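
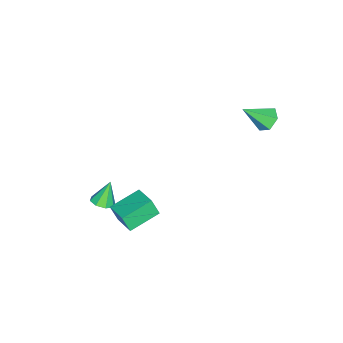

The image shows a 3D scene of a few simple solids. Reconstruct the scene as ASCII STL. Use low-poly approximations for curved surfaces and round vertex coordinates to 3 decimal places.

solid 
facet normal 0.401 -0.148 -0.904
outer loop
vertex 2.058 -3.306 -3.172
vertex 1.452 -3.793 -3.361
vertex 1.589 -3.008 -3.429
endloop
endfacet
facet normal 0.296 0.847 0.442
outer loop
vertex 2.058 -3.306 -3.172
vertex 1.589 -3.008 -3.429
vertex 0.788 -3.547 -1.859
endloop
endfacet
facet normal 0.399 -0.148 -0.905
outer loop
vertex 1.589 -3.008 -3.429
vertex 1.452 -3.793 -3.361
vertex 1.04 -3.169 -3.645
endloop
endfacet
facet normal -0.332 0.931 0.150
outer loop
vertex 1.589 -3.008 -3.429
vertex 1.04 -3.169 -3.645
vertex 0.788 -3.547 -1.859
endloop
endfacet
facet normal 0.400 -0.148 -0.905
outer loop
vertex 1.04 -3.169 -3.645
vertex 1.452 -3.793 -3.361
vertex 0.732 -3.696 -3.695
endloop
endfacet
facet normal -0.863 0.506 -0.015
outer loop
vertex 1.04 -3.169 -3.645
vertex 0.732 -3.696 -3.695
vertex 0.788 -3.547 -1.859
endloop
endfacet
facet normal 0.400 -0.148 -0.905
outer loop
vertex 0.732 -3.696 -3.695
vertex 1.452 -3.793 -3.361
vertex 0.846 -4.28 -3.549
endloop
endfacet
facet normal -0.983 -0.181 0.045
outer loop
vertex 0.732 -3.696 -3.695
vertex 0.846 -4.28 -3.549
vertex 0.788 -3.547 -1.859
endloop
endfacet
facet normal 0.399 -0.148 -0.905
outer loop
vertex 0.846 -4.28 -3.549
vertex 1.452 -3.793 -3.361
vertex 1.316 -4.578 -3.293
endloop
endfacet
facet normal -0.621 -0.727 0.294
outer loop
vertex 0.846 -4.28 -3.549
vertex 1.316 -4.578 -3.293
vertex 0.788 -3.547 -1.859
endloop
endfacet
facet normal 0.401 -0.148 -0.904
outer loop
vertex 1.316 -4.578 -3.293
vertex 1.452 -3.793 -3.361
vertex 1.865 -4.416 -3.076
endloop
endfacet
facet normal 0.008 -0.811 0.586
outer loop
vertex 1.316 -4.578 -3.293
vertex 1.865 -4.416 -3.076
vertex 0.788 -3.547 -1.859
endloop
endfacet
facet normal 0.400 -0.148 -0.904
outer loop
vertex 1.865 -4.416 -3.076
vertex 1.452 -3.793 -3.361
vertex 2.173 -3.889 -3.026
endloop
endfacet
facet normal 0.537 -0.385 0.750
outer loop
vertex 1.865 -4.416 -3.076
vertex 2.173 -3.889 -3.026
vertex 0.788 -3.547 -1.859
endloop
endfacet
facet normal 0.401 -0.147 -0.904
outer loop
vertex 2.173 -3.889 -3.026
vertex 1.452 -3.793 -3.361
vertex 2.058 -3.306 -3.172
endloop
endfacet
facet normal 0.657 0.303 0.691
outer loop
vertex 2.173 -3.889 -3.026
vertex 2.058 -3.306 -3.172
vertex 0.788 -3.547 -1.859
endloop
endfacet
facet normal -0.437 0.614 -0.658
outer loop
vertex -3.213 4.273 2.635
vertex -3.801 4.52 3.256
vertex -3.036 4.966 3.164
endloop
endfacet
facet normal 0.975 -0.099 -0.197
outer loop
vertex -3.213 4.273 2.635
vertex -3.036 4.966 3.164
vertex -2.919 3.28 4.584
endloop
endfacet
facet normal -0.437 0.614 -0.658
outer loop
vertex -3.036 4.966 3.164
vertex -3.801 4.52 3.256
vertex -3.624 5.213 3.785
endloop
endfacet
facet normal 0.726 0.472 0.500
outer loop
vertex -3.036 4.966 3.164
vertex -3.624 5.213 3.785
vertex -2.919 3.28 4.584
endloop
endfacet
facet normal -0.437 0.614 -0.658
outer loop
vertex -3.624 5.213 3.785
vertex -3.801 4.52 3.256
vertex -4.389 4.767 3.877
endloop
endfacet
facet normal -0.093 0.351 0.932
outer loop
vertex -3.624 5.213 3.785
vertex -4.389 4.767 3.877
vertex -2.919 3.28 4.584
endloop
endfacet
facet normal -0.436 0.614 -0.657
outer loop
vertex -4.389 4.767 3.877
vertex -3.801 4.52 3.256
vertex -4.566 4.074 3.347
endloop
endfacet
facet normal -0.664 -0.340 0.666
outer loop
vertex -4.389 4.767 3.877
vertex -4.566 4.074 3.347
vertex -2.919 3.28 4.584
endloop
endfacet
facet normal -0.436 0.614 -0.657
outer loop
vertex -4.566 4.074 3.347
vertex -3.801 4.52 3.256
vertex -3.978 3.827 2.726
endloop
endfacet
facet normal -0.415 -0.909 -0.031
outer loop
vertex -4.566 4.074 3.347
vertex -3.978 3.827 2.726
vertex -2.919 3.28 4.584
endloop
endfacet
facet normal -0.436 0.614 -0.657
outer loop
vertex -3.978 3.827 2.726
vertex -3.801 4.52 3.256
vertex -3.213 4.273 2.635
endloop
endfacet
facet normal 0.405 -0.789 -0.463
outer loop
vertex -3.978 3.827 2.726
vertex -3.213 4.273 2.635
vertex -2.919 3.28 4.584
endloop
endfacet
facet normal -0.606 -0.741 -0.288
outer loop
vertex 3.424 -2.361 -1.192
vertex 1.788 -1.237 -0.639
vertex 3.373 -1.888 -2.304
endloop
endfacet
facet normal 0.794 -0.546 -0.268
outer loop
vertex 4.392 -0.643 -1.821
vertex 3.424 -2.361 -1.192
vertex 3.373 -1.888 -2.304
endloop
endfacet
facet normal -0.606 -0.741 -0.287
outer loop
vertex 3.373 -1.888 -2.304
vertex 1.788 -1.237 -0.639
vertex 1.737 -0.764 -1.752
endloop
endfacet
facet normal -0.042 0.391 -0.920
outer loop
vertex 1.737 -0.764 -1.752
vertex 4.392 -0.643 -1.821
vertex 3.373 -1.888 -2.304
endloop
endfacet
facet normal 0.042 -0.391 0.919
outer loop
vertex 3.424 -2.361 -1.192
vertex 2.807 0.008 -0.156
vertex 1.788 -1.237 -0.639
endloop
endfacet
facet normal 0.794 -0.546 -0.268
outer loop
vertex 4.443 -1.116 -0.708
vertex 3.424 -2.361 -1.192
vertex 4.392 -0.643 -1.821
endloop
endfacet
facet normal 0.041 -0.391 0.919
outer loop
vertex 4.443 -1.116 -0.708
vertex 2.807 0.008 -0.156
vertex 3.424 -2.361 -1.192
endloop
endfacet
facet normal -0.794 0.546 0.268
outer loop
vertex 1.788 -1.237 -0.639
vertex 2.807 0.008 -0.156
vertex 1.737 -0.764 -1.752
endloop
endfacet
facet normal -0.042 0.392 -0.919
outer loop
vertex 2.756 0.481 -1.268
vertex 4.392 -0.643 -1.821
vertex 1.737 -0.764 -1.752
endloop
endfacet
facet normal -0.794 0.545 0.268
outer loop
vertex 1.737 -0.764 -1.752
vertex 2.807 0.008 -0.156
vertex 2.756 0.481 -1.268
endloop
endfacet
facet normal 0.606 0.741 0.287
outer loop
vertex 2.756 0.481 -1.268
vertex 4.443 -1.116 -0.708
vertex 4.392 -0.643 -1.821
endloop
endfacet
facet normal 0.606 0.741 0.288
outer loop
vertex 2.807 0.008 -0.156
vertex 4.443 -1.116 -0.708
vertex 2.756 0.481 -1.268
endloop
endfacet

endsolid


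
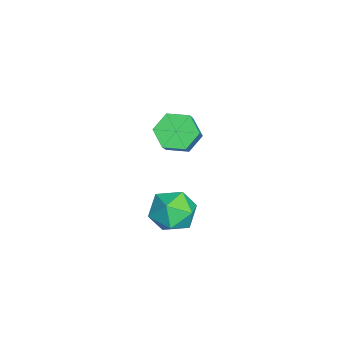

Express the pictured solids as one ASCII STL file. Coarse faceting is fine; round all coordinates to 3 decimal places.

solid 
facet normal -0.801 -0.577 0.159
outer loop
vertex 1.249 3.417 -2.681
vertex 1.76 2.551 -3.253
vertex 1.909 2.658 -2.111
endloop
endfacet
facet normal -0.717 -0.107 0.688
outer loop
vertex 1.249 3.417 -2.681
vertex 1.909 2.658 -2.111
vertex 1.979 3.785 -1.863
endloop
endfacet
facet normal -0.731 0.549 0.406
outer loop
vertex 1.249 3.417 -2.681
vertex 1.979 3.785 -1.863
vertex 1.874 4.376 -2.852
endloop
endfacet
facet normal -0.823 0.483 -0.300
outer loop
vertex 1.249 3.417 -2.681
vertex 1.874 4.376 -2.852
vertex 1.739 3.613 -3.711
endloop
endfacet
facet normal -0.866 -0.212 -0.452
outer loop
vertex 1.249 3.417 -2.681
vertex 1.739 3.613 -3.711
vertex 1.76 2.551 -3.253
endloop
endfacet
facet normal -0.072 -0.210 0.975
outer loop
vertex 1.979 3.785 -1.863
vertex 1.909 2.658 -2.111
vertex 2.941 3.147 -1.929
endloop
endfacet
facet normal -0.208 -0.971 0.118
outer loop
vertex 1.909 2.658 -2.111
vertex 1.76 2.551 -3.253
vertex 2.806 2.384 -2.788
endloop
endfacet
facet normal -0.313 -0.381 -0.870
outer loop
vertex 1.76 2.551 -3.253
vertex 1.739 3.613 -3.711
vertex 2.701 2.975 -3.777
endloop
endfacet
facet normal -0.243 0.744 -0.623
outer loop
vertex 1.739 3.613 -3.711
vertex 1.874 4.376 -2.852
vertex 2.771 4.102 -3.529
endloop
endfacet
facet normal -0.095 0.850 0.518
outer loop
vertex 1.874 4.376 -2.852
vertex 1.979 3.785 -1.863
vertex 2.92 4.209 -2.387
endloop
endfacet
facet normal 0.823 -0.483 0.300
outer loop
vertex 3.431 3.343 -2.959
vertex 2.941 3.147 -1.929
vertex 2.806 2.384 -2.788
endloop
endfacet
facet normal 0.731 -0.549 -0.406
outer loop
vertex 3.431 3.343 -2.959
vertex 2.806 2.384 -2.788
vertex 2.701 2.975 -3.777
endloop
endfacet
facet normal 0.717 0.107 -0.688
outer loop
vertex 3.431 3.343 -2.959
vertex 2.701 2.975 -3.777
vertex 2.771 4.102 -3.529
endloop
endfacet
facet normal 0.801 0.577 -0.159
outer loop
vertex 3.431 3.343 -2.959
vertex 2.771 4.102 -3.529
vertex 2.92 4.209 -2.387
endloop
endfacet
facet normal 0.866 0.212 0.452
outer loop
vertex 3.431 3.343 -2.959
vertex 2.92 4.209 -2.387
vertex 2.941 3.147 -1.929
endloop
endfacet
facet normal 0.243 -0.744 0.623
outer loop
vertex 2.806 2.384 -2.788
vertex 2.941 3.147 -1.929
vertex 1.909 2.658 -2.111
endloop
endfacet
facet normal 0.095 -0.850 -0.518
outer loop
vertex 2.701 2.975 -3.777
vertex 2.806 2.384 -2.788
vertex 1.76 2.551 -3.253
endloop
endfacet
facet normal 0.072 0.210 -0.975
outer loop
vertex 2.771 4.102 -3.529
vertex 2.701 2.975 -3.777
vertex 1.739 3.613 -3.711
endloop
endfacet
facet normal 0.208 0.971 -0.118
outer loop
vertex 2.92 4.209 -2.387
vertex 2.771 4.102 -3.529
vertex 1.874 4.376 -2.852
endloop
endfacet
facet normal 0.313 0.381 0.870
outer loop
vertex 2.941 3.147 -1.929
vertex 2.92 4.209 -2.387
vertex 1.979 3.785 -1.863
endloop
endfacet
facet normal -0.706 0.059 -0.706
outer loop
vertex -2.466 2.919 -3.005
vertex -3.037 3.495 -2.386
vertex -2.367 3.934 -3.019
endloop
endfacet
facet normal 0.701 -0.078 -0.709
outer loop
vertex -2.466 2.919 -3.005
vertex -2.367 3.934 -3.019
vertex -1.153 2.808 -1.693
endloop
endfacet
facet normal 0.702 -0.078 -0.708
outer loop
vertex -1.153 2.808 -1.693
vertex -2.367 3.934 -3.019
vertex -1.054 3.823 -1.706
endloop
endfacet
facet normal 0.706 -0.060 0.706
outer loop
vertex -1.153 2.808 -1.693
vertex -1.054 3.823 -1.706
vertex -1.723 3.385 -1.074
endloop
endfacet
facet normal -0.706 0.060 -0.706
outer loop
vertex -2.367 3.934 -3.019
vertex -3.037 3.495 -2.386
vertex -2.937 4.511 -2.4
endloop
endfacet
facet normal 0.435 0.823 -0.366
outer loop
vertex -2.367 3.934 -3.019
vertex -2.937 4.511 -2.4
vertex -1.054 3.823 -1.706
endloop
endfacet
facet normal 0.435 0.823 -0.366
outer loop
vertex -1.054 3.823 -1.706
vertex -2.937 4.511 -2.4
vertex -1.624 4.4 -1.087
endloop
endfacet
facet normal 0.706 -0.060 0.706
outer loop
vertex -1.054 3.823 -1.706
vertex -1.624 4.4 -1.087
vertex -1.723 3.385 -1.074
endloop
endfacet
facet normal -0.706 0.060 -0.706
outer loop
vertex -2.937 4.511 -2.4
vertex -3.037 3.495 -2.386
vertex -3.607 4.072 -1.767
endloop
endfacet
facet normal -0.267 0.901 0.343
outer loop
vertex -2.937 4.511 -2.4
vertex -3.607 4.072 -1.767
vertex -1.624 4.4 -1.087
endloop
endfacet
facet normal -0.267 0.901 0.343
outer loop
vertex -1.624 4.4 -1.087
vertex -3.607 4.072 -1.767
vertex -2.294 3.961 -0.455
endloop
endfacet
facet normal 0.705 -0.060 0.706
outer loop
vertex -1.624 4.4 -1.087
vertex -2.294 3.961 -0.455
vertex -1.723 3.385 -1.074
endloop
endfacet
facet normal -0.706 0.060 -0.706
outer loop
vertex -3.607 4.072 -1.767
vertex -3.037 3.495 -2.386
vertex -3.706 3.057 -1.754
endloop
endfacet
facet normal -0.701 0.077 0.709
outer loop
vertex -3.607 4.072 -1.767
vertex -3.706 3.057 -1.754
vertex -2.294 3.961 -0.455
endloop
endfacet
facet normal -0.702 0.078 0.708
outer loop
vertex -2.294 3.961 -0.455
vertex -3.706 3.057 -1.754
vertex -2.393 2.946 -0.441
endloop
endfacet
facet normal 0.706 -0.059 0.706
outer loop
vertex -2.294 3.961 -0.455
vertex -2.393 2.946 -0.441
vertex -1.723 3.385 -1.074
endloop
endfacet
facet normal -0.706 0.060 -0.706
outer loop
vertex -3.706 3.057 -1.754
vertex -3.037 3.495 -2.386
vertex -3.136 2.48 -2.373
endloop
endfacet
facet normal -0.435 -0.823 0.366
outer loop
vertex -3.706 3.057 -1.754
vertex -3.136 2.48 -2.373
vertex -2.393 2.946 -0.441
endloop
endfacet
facet normal -0.435 -0.823 0.366
outer loop
vertex -2.393 2.946 -0.441
vertex -3.136 2.48 -2.373
vertex -1.823 2.369 -1.06
endloop
endfacet
facet normal 0.706 -0.060 0.706
outer loop
vertex -2.393 2.946 -0.441
vertex -1.823 2.369 -1.06
vertex -1.723 3.385 -1.074
endloop
endfacet
facet normal -0.705 0.060 -0.706
outer loop
vertex -3.136 2.48 -2.373
vertex -3.037 3.495 -2.386
vertex -2.466 2.919 -3.005
endloop
endfacet
facet normal 0.267 -0.901 -0.343
outer loop
vertex -3.136 2.48 -2.373
vertex -2.466 2.919 -3.005
vertex -1.823 2.369 -1.06
endloop
endfacet
facet normal 0.266 -0.901 -0.343
outer loop
vertex -1.823 2.369 -1.06
vertex -2.466 2.919 -3.005
vertex -1.153 2.808 -1.693
endloop
endfacet
facet normal 0.706 -0.060 0.706
outer loop
vertex -1.823 2.369 -1.06
vertex -1.153 2.808 -1.693
vertex -1.723 3.385 -1.074
endloop
endfacet

endsolid


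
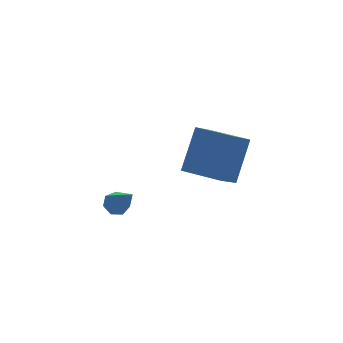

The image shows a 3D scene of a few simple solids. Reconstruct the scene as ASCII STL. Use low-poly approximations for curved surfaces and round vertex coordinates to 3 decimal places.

solid 
facet normal -0.508 -0.429 -0.747
outer loop
vertex 0.612 -3.377 -3.291
vertex -0.405 -1.832 -3.487
vertex 1.578 -2.863 -4.242
endloop
endfacet
facet normal 0.546 -0.831 0.106
outer loop
vertex 2.685 -1.928 -2.613
vertex 0.612 -3.377 -3.291
vertex 1.578 -2.863 -4.242
endloop
endfacet
facet normal -0.507 -0.429 -0.748
outer loop
vertex 1.578 -2.863 -4.242
vertex -0.405 -1.832 -3.487
vertex 0.561 -1.317 -4.438
endloop
endfacet
facet normal 0.666 0.355 -0.656
outer loop
vertex 0.561 -1.317 -4.438
vertex 2.685 -1.928 -2.613
vertex 1.578 -2.863 -4.242
endloop
endfacet
facet normal -0.666 -0.355 0.656
outer loop
vertex 0.612 -3.377 -3.291
vertex 0.702 -0.897 -1.858
vertex -0.405 -1.832 -3.487
endloop
endfacet
facet normal 0.546 -0.831 0.105
outer loop
vertex 1.719 -2.443 -1.662
vertex 0.612 -3.377 -3.291
vertex 2.685 -1.928 -2.613
endloop
endfacet
facet normal -0.666 -0.355 0.656
outer loop
vertex 1.719 -2.443 -1.662
vertex 0.702 -0.897 -1.858
vertex 0.612 -3.377 -3.291
endloop
endfacet
facet normal -0.547 0.831 -0.105
outer loop
vertex -0.405 -1.832 -3.487
vertex 0.702 -0.897 -1.858
vertex 0.561 -1.317 -4.438
endloop
endfacet
facet normal 0.666 0.355 -0.656
outer loop
vertex 1.668 -0.383 -2.809
vertex 2.685 -1.928 -2.613
vertex 0.561 -1.317 -4.438
endloop
endfacet
facet normal -0.546 0.831 -0.105
outer loop
vertex 0.561 -1.317 -4.438
vertex 0.702 -0.897 -1.858
vertex 1.668 -0.383 -2.809
endloop
endfacet
facet normal 0.507 0.429 0.748
outer loop
vertex 1.668 -0.383 -2.809
vertex 1.719 -2.443 -1.662
vertex 2.685 -1.928 -2.613
endloop
endfacet
facet normal 0.508 0.429 0.747
outer loop
vertex 0.702 -0.897 -1.858
vertex 1.719 -2.443 -1.662
vertex 1.668 -0.383 -2.809
endloop
endfacet
facet normal -0.082 0.616 -0.783
outer loop
vertex -3.007 -2.512 -4.217
vertex -3.492 -2.303 -4.002
vertex -2.958 -2.123 -3.916
endloop
endfacet
facet normal 0.980 -0.182 0.075
outer loop
vertex -3.007 -2.512 -4.217
vertex -2.958 -2.123 -3.916
vertex -3.328 -3.517 -2.458
endloop
endfacet
facet normal -0.082 0.617 -0.783
outer loop
vertex -2.958 -2.123 -3.916
vertex -3.492 -2.303 -4.002
vertex -3.311 -1.869 -3.679
endloop
endfacet
facet normal 0.695 0.423 0.581
outer loop
vertex -2.958 -2.123 -3.916
vertex -3.311 -1.869 -3.679
vertex -3.328 -3.517 -2.458
endloop
endfacet
facet normal -0.084 0.617 -0.782
outer loop
vertex -3.311 -1.869 -3.679
vertex -3.492 -2.303 -4.002
vertex -3.8 -1.943 -3.685
endloop
endfacet
facet normal -0.100 0.593 0.799
outer loop
vertex -3.311 -1.869 -3.679
vertex -3.8 -1.943 -3.685
vertex -3.328 -3.517 -2.458
endloop
endfacet
facet normal -0.084 0.617 -0.782
outer loop
vertex -3.8 -1.943 -3.685
vertex -3.492 -2.303 -4.002
vertex -4.057 -2.287 -3.929
endloop
endfacet
facet normal -0.802 0.199 0.564
outer loop
vertex -3.8 -1.943 -3.685
vertex -4.057 -2.287 -3.929
vertex -3.328 -3.517 -2.458
endloop
endfacet
facet normal -0.084 0.616 -0.783
outer loop
vertex -4.057 -2.287 -3.929
vertex -3.492 -2.303 -4.002
vertex -3.889 -2.644 -4.228
endloop
endfacet
facet normal -0.886 -0.461 0.053
outer loop
vertex -4.057 -2.287 -3.929
vertex -3.889 -2.644 -4.228
vertex -3.328 -3.517 -2.458
endloop
endfacet
facet normal -0.083 0.616 -0.784
outer loop
vertex -3.889 -2.644 -4.228
vertex -3.492 -2.303 -4.002
vertex -3.421 -2.744 -4.356
endloop
endfacet
facet normal -0.286 -0.892 -0.349
outer loop
vertex -3.889 -2.644 -4.228
vertex -3.421 -2.744 -4.356
vertex -3.328 -3.517 -2.458
endloop
endfacet
facet normal -0.082 0.616 -0.784
outer loop
vertex -3.421 -2.744 -4.356
vertex -3.492 -2.303 -4.002
vertex -3.007 -2.512 -4.217
endloop
endfacet
facet normal 0.544 -0.767 -0.339
outer loop
vertex -3.421 -2.744 -4.356
vertex -3.007 -2.512 -4.217
vertex -3.328 -3.517 -2.458
endloop
endfacet

endsolid


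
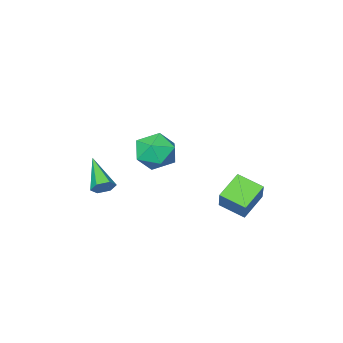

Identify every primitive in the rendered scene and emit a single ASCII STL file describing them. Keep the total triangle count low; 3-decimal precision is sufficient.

solid 
facet normal -0.836 0.548 0.013
outer loop
vertex 2.16 1.277 2.383
vertex 1.733 0.608 3.12
vertex 2.303 1.471 3.439
endloop
endfacet
facet normal -0.268 0.953 -0.139
outer loop
vertex 2.16 1.277 2.383
vertex 2.303 1.471 3.439
vertex 3.127 1.602 2.747
endloop
endfacet
facet normal 0.042 0.688 -0.725
outer loop
vertex 2.16 1.277 2.383
vertex 3.127 1.602 2.747
vertex 3.065 0.82 2.001
endloop
endfacet
facet normal -0.334 0.119 -0.935
outer loop
vertex 2.16 1.277 2.383
vertex 3.065 0.82 2.001
vertex 2.203 0.205 2.231
endloop
endfacet
facet normal -0.877 0.033 -0.479
outer loop
vertex 2.16 1.277 2.383
vertex 2.203 0.205 2.231
vertex 1.733 0.608 3.12
endloop
endfacet
facet normal 0.194 0.896 0.400
outer loop
vertex 3.127 1.602 2.747
vertex 2.303 1.471 3.439
vertex 3.297 1.135 3.709
endloop
endfacet
facet normal -0.724 0.239 0.647
outer loop
vertex 2.303 1.471 3.439
vertex 1.733 0.608 3.12
vertex 2.435 0.52 3.939
endloop
endfacet
facet normal -0.791 -0.594 -0.149
outer loop
vertex 1.733 0.608 3.12
vertex 2.203 0.205 2.231
vertex 2.373 -0.262 3.193
endloop
endfacet
facet normal 0.087 -0.454 -0.887
outer loop
vertex 2.203 0.205 2.231
vertex 3.065 0.82 2.001
vertex 3.197 -0.131 2.501
endloop
endfacet
facet normal 0.696 0.466 -0.546
outer loop
vertex 3.065 0.82 2.001
vertex 3.127 1.602 2.747
vertex 3.767 0.732 2.82
endloop
endfacet
facet normal 0.334 -0.119 0.935
outer loop
vertex 3.34 0.063 3.557
vertex 3.297 1.135 3.709
vertex 2.435 0.52 3.939
endloop
endfacet
facet normal -0.042 -0.688 0.725
outer loop
vertex 3.34 0.063 3.557
vertex 2.435 0.52 3.939
vertex 2.373 -0.262 3.193
endloop
endfacet
facet normal 0.268 -0.953 0.139
outer loop
vertex 3.34 0.063 3.557
vertex 2.373 -0.262 3.193
vertex 3.197 -0.131 2.501
endloop
endfacet
facet normal 0.836 -0.548 -0.013
outer loop
vertex 3.34 0.063 3.557
vertex 3.197 -0.131 2.501
vertex 3.767 0.732 2.82
endloop
endfacet
facet normal 0.877 -0.033 0.479
outer loop
vertex 3.34 0.063 3.557
vertex 3.767 0.732 2.82
vertex 3.297 1.135 3.709
endloop
endfacet
facet normal -0.087 0.454 0.887
outer loop
vertex 2.435 0.52 3.939
vertex 3.297 1.135 3.709
vertex 2.303 1.471 3.439
endloop
endfacet
facet normal -0.696 -0.466 0.546
outer loop
vertex 2.373 -0.262 3.193
vertex 2.435 0.52 3.939
vertex 1.733 0.608 3.12
endloop
endfacet
facet normal -0.194 -0.896 -0.400
outer loop
vertex 3.197 -0.131 2.501
vertex 2.373 -0.262 3.193
vertex 2.203 0.205 2.231
endloop
endfacet
facet normal 0.724 -0.239 -0.647
outer loop
vertex 3.767 0.732 2.82
vertex 3.197 -0.131 2.501
vertex 3.065 0.82 2.001
endloop
endfacet
facet normal 0.791 0.594 0.149
outer loop
vertex 3.297 1.135 3.709
vertex 3.767 0.732 2.82
vertex 3.127 1.602 2.747
endloop
endfacet
facet normal -0.362 -0.510 -0.780
outer loop
vertex -2.45 -0.403 -1.329
vertex -3.05 0.746 -1.802
vertex -1.205 -0.078 -2.119
endloop
endfacet
facet normal 0.435 -0.832 0.343
outer loop
vertex -0.63 0.734 -0.878
vertex -2.45 -0.403 -1.329
vertex -1.205 -0.078 -2.119
endloop
endfacet
facet normal -0.362 -0.510 -0.780
outer loop
vertex -1.205 -0.078 -2.119
vertex -3.05 0.746 -1.802
vertex -1.805 1.071 -2.592
endloop
endfacet
facet normal 0.825 0.215 -0.523
outer loop
vertex -1.805 1.071 -2.592
vertex -0.63 0.734 -0.878
vertex -1.205 -0.078 -2.119
endloop
endfacet
facet normal -0.825 -0.215 0.523
outer loop
vertex -2.45 -0.403 -1.329
vertex -2.475 1.558 -0.561
vertex -3.05 0.746 -1.802
endloop
endfacet
facet normal 0.435 -0.832 0.343
outer loop
vertex -1.875 0.409 -0.088
vertex -2.45 -0.403 -1.329
vertex -0.63 0.734 -0.878
endloop
endfacet
facet normal -0.825 -0.215 0.523
outer loop
vertex -1.875 0.409 -0.088
vertex -2.475 1.558 -0.561
vertex -2.45 -0.403 -1.329
endloop
endfacet
facet normal -0.435 0.832 -0.343
outer loop
vertex -3.05 0.746 -1.802
vertex -2.475 1.558 -0.561
vertex -1.805 1.071 -2.592
endloop
endfacet
facet normal 0.825 0.215 -0.523
outer loop
vertex -1.23 1.883 -1.351
vertex -0.63 0.734 -0.878
vertex -1.805 1.071 -2.592
endloop
endfacet
facet normal -0.435 0.832 -0.343
outer loop
vertex -1.805 1.071 -2.592
vertex -2.475 1.558 -0.561
vertex -1.23 1.883 -1.351
endloop
endfacet
facet normal 0.362 0.510 0.780
outer loop
vertex -1.23 1.883 -1.351
vertex -1.875 0.409 -0.088
vertex -0.63 0.734 -0.878
endloop
endfacet
facet normal 0.362 0.510 0.780
outer loop
vertex -2.475 1.558 -0.561
vertex -1.875 0.409 -0.088
vertex -1.23 1.883 -1.351
endloop
endfacet
facet normal 0.237 0.820 -0.521
outer loop
vertex 4.309 -1.668 0.294
vertex 3.871 -1.79 -0.097
vertex 3.757 -1.451 0.385
endloop
endfacet
facet normal 0.241 0.216 0.946
outer loop
vertex 4.309 -1.668 0.294
vertex 3.757 -1.451 0.385
vertex 3.409 -3.39 0.917
endloop
endfacet
facet normal 0.238 0.820 -0.521
outer loop
vertex 3.757 -1.451 0.385
vertex 3.871 -1.79 -0.097
vertex 3.319 -1.573 -0.007
endloop
endfacet
facet normal -0.681 0.305 0.666
outer loop
vertex 3.757 -1.451 0.385
vertex 3.319 -1.573 -0.007
vertex 3.409 -3.39 0.917
endloop
endfacet
facet normal 0.238 0.820 -0.521
outer loop
vertex 3.319 -1.573 -0.007
vertex 3.871 -1.79 -0.097
vertex 3.433 -1.912 -0.489
endloop
endfacet
facet normal -0.982 -0.123 -0.146
outer loop
vertex 3.319 -1.573 -0.007
vertex 3.433 -1.912 -0.489
vertex 3.409 -3.39 0.917
endloop
endfacet
facet normal 0.238 0.820 -0.521
outer loop
vertex 3.433 -1.912 -0.489
vertex 3.871 -1.79 -0.097
vertex 3.985 -2.129 -0.579
endloop
endfacet
facet normal -0.362 -0.639 -0.678
outer loop
vertex 3.433 -1.912 -0.489
vertex 3.985 -2.129 -0.579
vertex 3.409 -3.39 0.917
endloop
endfacet
facet normal 0.237 0.820 -0.521
outer loop
vertex 3.985 -2.129 -0.579
vertex 3.871 -1.79 -0.097
vertex 4.423 -2.007 -0.188
endloop
endfacet
facet normal 0.558 -0.728 -0.398
outer loop
vertex 3.985 -2.129 -0.579
vertex 4.423 -2.007 -0.188
vertex 3.409 -3.39 0.917
endloop
endfacet
facet normal 0.237 0.820 -0.521
outer loop
vertex 4.423 -2.007 -0.188
vertex 3.871 -1.79 -0.097
vertex 4.309 -1.668 0.294
endloop
endfacet
facet normal 0.860 -0.300 0.414
outer loop
vertex 4.423 -2.007 -0.188
vertex 4.309 -1.668 0.294
vertex 3.409 -3.39 0.917
endloop
endfacet

endsolid


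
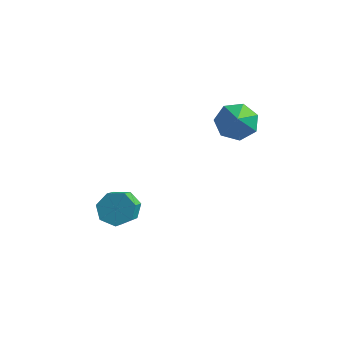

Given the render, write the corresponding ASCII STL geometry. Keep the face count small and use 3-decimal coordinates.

solid 
facet normal -0.195 0.761 -0.619
outer loop
vertex 0.509 -1.731 -1.02
vertex -0.241 -2.108 -1.248
vertex -0.092 -1.545 -0.602
endloop
endfacet
facet normal 0.574 0.600 0.558
outer loop
vertex 0.509 -1.731 -1.02
vertex -0.092 -1.545 -0.602
vertex 0.791 -2.835 -0.123
endloop
endfacet
facet normal 0.574 0.600 0.558
outer loop
vertex 0.791 -2.835 -0.123
vertex -0.092 -1.545 -0.602
vertex 0.19 -2.649 0.295
endloop
endfacet
facet normal 0.194 -0.762 0.618
outer loop
vertex 0.791 -2.835 -0.123
vertex 0.19 -2.649 0.295
vertex 0.041 -3.212 -0.352
endloop
endfacet
facet normal -0.194 0.761 -0.619
outer loop
vertex -0.092 -1.545 -0.602
vertex -0.241 -2.108 -1.248
vertex -0.805 -1.783 -0.671
endloop
endfacet
facet normal -0.265 0.566 0.780
outer loop
vertex -0.092 -1.545 -0.602
vertex -0.805 -1.783 -0.671
vertex 0.19 -2.649 0.295
endloop
endfacet
facet normal -0.265 0.566 0.780
outer loop
vertex 0.19 -2.649 0.295
vertex -0.805 -1.783 -0.671
vertex -0.523 -2.887 0.226
endloop
endfacet
facet normal 0.194 -0.762 0.618
outer loop
vertex 0.19 -2.649 0.295
vertex -0.523 -2.887 0.226
vertex 0.041 -3.212 -0.352
endloop
endfacet
facet normal -0.194 0.761 -0.619
outer loop
vertex -0.805 -1.783 -0.671
vertex -0.241 -2.108 -1.248
vertex -1.093 -2.266 -1.175
endloop
endfacet
facet normal -0.904 0.106 0.415
outer loop
vertex -0.805 -1.783 -0.671
vertex -1.093 -2.266 -1.175
vertex -0.523 -2.887 0.226
endloop
endfacet
facet normal -0.903 0.107 0.415
outer loop
vertex -0.523 -2.887 0.226
vertex -1.093 -2.266 -1.175
vertex -0.812 -3.37 -0.278
endloop
endfacet
facet normal 0.195 -0.762 0.618
outer loop
vertex -0.523 -2.887 0.226
vertex -0.812 -3.37 -0.278
vertex 0.041 -3.212 -0.352
endloop
endfacet
facet normal -0.194 0.761 -0.618
outer loop
vertex -1.093 -2.266 -1.175
vertex -0.241 -2.108 -1.248
vertex -0.74 -2.63 -1.734
endloop
endfacet
facet normal -0.862 -0.433 -0.263
outer loop
vertex -1.093 -2.266 -1.175
vertex -0.74 -2.63 -1.734
vertex -0.812 -3.37 -0.278
endloop
endfacet
facet normal -0.862 -0.434 -0.263
outer loop
vertex -0.812 -3.37 -0.278
vertex -0.74 -2.63 -1.734
vertex -0.458 -3.734 -0.837
endloop
endfacet
facet normal 0.195 -0.761 0.619
outer loop
vertex -0.812 -3.37 -0.278
vertex -0.458 -3.734 -0.837
vertex 0.041 -3.212 -0.352
endloop
endfacet
facet normal -0.194 0.761 -0.619
outer loop
vertex -0.74 -2.63 -1.734
vertex -0.241 -2.108 -1.248
vertex -0.011 -2.601 -1.927
endloop
endfacet
facet normal -0.171 -0.647 -0.743
outer loop
vertex -0.74 -2.63 -1.734
vertex -0.011 -2.601 -1.927
vertex -0.458 -3.734 -0.837
endloop
endfacet
facet normal -0.172 -0.647 -0.743
outer loop
vertex -0.458 -3.734 -0.837
vertex -0.011 -2.601 -1.927
vertex 0.271 -3.705 -1.031
endloop
endfacet
facet normal 0.195 -0.761 0.619
outer loop
vertex -0.458 -3.734 -0.837
vertex 0.271 -3.705 -1.031
vertex 0.041 -3.212 -0.352
endloop
endfacet
facet normal -0.195 0.761 -0.619
outer loop
vertex -0.011 -2.601 -1.927
vertex -0.241 -2.108 -1.248
vertex 0.545 -2.201 -1.61
endloop
endfacet
facet normal 0.647 -0.374 -0.664
outer loop
vertex -0.011 -2.601 -1.927
vertex 0.545 -2.201 -1.61
vertex 0.271 -3.705 -1.031
endloop
endfacet
facet normal 0.648 -0.374 -0.664
outer loop
vertex 0.271 -3.705 -1.031
vertex 0.545 -2.201 -1.61
vertex 0.827 -3.305 -0.713
endloop
endfacet
facet normal 0.194 -0.761 0.619
outer loop
vertex 0.271 -3.705 -1.031
vertex 0.827 -3.305 -0.713
vertex 0.041 -3.212 -0.352
endloop
endfacet
facet normal -0.195 0.761 -0.618
outer loop
vertex 0.545 -2.201 -1.61
vertex -0.241 -2.108 -1.248
vertex 0.509 -1.731 -1.02
endloop
endfacet
facet normal 0.980 0.181 -0.085
outer loop
vertex 0.545 -2.201 -1.61
vertex 0.509 -1.731 -1.02
vertex 0.827 -3.305 -0.713
endloop
endfacet
facet normal 0.980 0.181 -0.085
outer loop
vertex 0.827 -3.305 -0.713
vertex 0.509 -1.731 -1.02
vertex 0.791 -2.835 -0.123
endloop
endfacet
facet normal 0.194 -0.762 0.618
outer loop
vertex 0.827 -3.305 -0.713
vertex 0.791 -2.835 -0.123
vertex 0.041 -3.212 -0.352
endloop
endfacet
facet normal -0.300 0.640 -0.708
outer loop
vertex 3.915 2.784 1.646
vertex 2.984 2.751 2.011
vertex 3.728 3.372 2.257
endloop
endfacet
facet normal 0.947 -0.031 0.320
outer loop
vertex 3.915 2.784 1.646
vertex 3.728 3.372 2.257
vertex 3.416 1.829 3.029
endloop
endfacet
facet normal -0.300 0.640 -0.708
outer loop
vertex 3.728 3.372 2.257
vertex 2.984 2.751 2.011
vertex 2.981 3.492 2.682
endloop
endfacet
facet normal 0.508 0.301 0.807
outer loop
vertex 3.728 3.372 2.257
vertex 2.981 3.492 2.682
vertex 3.416 1.829 3.029
endloop
endfacet
facet normal -0.300 0.640 -0.708
outer loop
vertex 2.981 3.492 2.682
vertex 2.984 2.751 2.011
vertex 2.236 3.054 2.602
endloop
endfacet
facet normal -0.193 0.152 0.969
outer loop
vertex 2.981 3.492 2.682
vertex 2.236 3.054 2.602
vertex 3.416 1.829 3.029
endloop
endfacet
facet normal -0.300 0.640 -0.708
outer loop
vertex 2.236 3.054 2.602
vertex 2.984 2.751 2.011
vertex 2.055 2.387 2.076
endloop
endfacet
facet normal -0.630 -0.368 0.684
outer loop
vertex 2.236 3.054 2.602
vertex 2.055 2.387 2.076
vertex 3.416 1.829 3.029
endloop
endfacet
facet normal -0.300 0.640 -0.707
outer loop
vertex 2.055 2.387 2.076
vertex 2.984 2.751 2.011
vertex 2.573 1.995 1.501
endloop
endfacet
facet normal -0.471 -0.866 0.166
outer loop
vertex 2.055 2.387 2.076
vertex 2.573 1.995 1.501
vertex 3.416 1.829 3.029
endloop
endfacet
facet normal -0.300 0.640 -0.707
outer loop
vertex 2.573 1.995 1.501
vertex 2.984 2.751 2.011
vertex 3.4 2.171 1.31
endloop
endfacet
facet normal 0.161 -0.968 -0.194
outer loop
vertex 2.573 1.995 1.501
vertex 3.4 2.171 1.31
vertex 3.416 1.829 3.029
endloop
endfacet
facet normal -0.300 0.640 -0.707
outer loop
vertex 3.4 2.171 1.31
vertex 2.984 2.751 2.011
vertex 3.915 2.784 1.646
endloop
endfacet
facet normal 0.793 -0.597 -0.126
outer loop
vertex 3.4 2.171 1.31
vertex 3.915 2.784 1.646
vertex 3.416 1.829 3.029
endloop
endfacet

endsolid


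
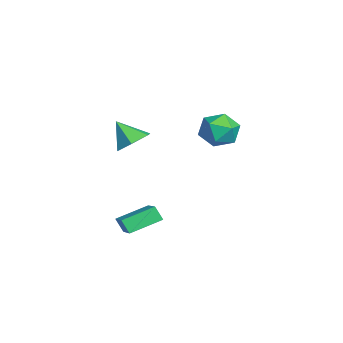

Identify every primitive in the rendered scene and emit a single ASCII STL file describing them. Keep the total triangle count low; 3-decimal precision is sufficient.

solid 
facet normal -0.363 -0.421 0.832
outer loop
vertex 3.32 -1.901 -1.514
vertex 1.424 -2.131 -2.457
vertex 3.83 -3.568 -2.135
endloop
endfacet
facet normal 0.890 0.108 0.443
outer loop
vertex 4.156 -3.189 -2.883
vertex 3.32 -1.901 -1.514
vertex 3.83 -3.568 -2.135
endloop
endfacet
facet normal -0.362 -0.420 0.832
outer loop
vertex 3.83 -3.568 -2.135
vertex 1.424 -2.131 -2.457
vertex 1.934 -3.797 -3.077
endloop
endfacet
facet normal 0.276 -0.901 -0.336
outer loop
vertex 1.934 -3.797 -3.077
vertex 4.156 -3.189 -2.883
vertex 3.83 -3.568 -2.135
endloop
endfacet
facet normal -0.276 0.900 0.336
outer loop
vertex 3.32 -1.901 -1.514
vertex 1.75 -1.752 -3.205
vertex 1.424 -2.131 -2.457
endloop
endfacet
facet normal 0.890 0.108 0.442
outer loop
vertex 3.646 -1.523 -2.263
vertex 3.32 -1.901 -1.514
vertex 4.156 -3.189 -2.883
endloop
endfacet
facet normal -0.275 0.901 0.335
outer loop
vertex 3.646 -1.523 -2.263
vertex 1.75 -1.752 -3.205
vertex 3.32 -1.901 -1.514
endloop
endfacet
facet normal -0.890 -0.108 -0.443
outer loop
vertex 1.424 -2.131 -2.457
vertex 1.75 -1.752 -3.205
vertex 1.934 -3.797 -3.077
endloop
endfacet
facet normal 0.276 -0.901 -0.335
outer loop
vertex 2.26 -3.419 -3.826
vertex 4.156 -3.189 -2.883
vertex 1.934 -3.797 -3.077
endloop
endfacet
facet normal -0.891 -0.108 -0.442
outer loop
vertex 1.934 -3.797 -3.077
vertex 1.75 -1.752 -3.205
vertex 2.26 -3.419 -3.826
endloop
endfacet
facet normal 0.363 0.421 -0.832
outer loop
vertex 2.26 -3.419 -3.826
vertex 3.646 -1.523 -2.263
vertex 4.156 -3.189 -2.883
endloop
endfacet
facet normal 0.362 0.421 -0.832
outer loop
vertex 1.75 -1.752 -3.205
vertex 3.646 -1.523 -2.263
vertex 2.26 -3.419 -3.826
endloop
endfacet
facet normal 0.374 0.534 -0.758
outer loop
vertex 0.577 -3.608 1.045
vertex 0.013 -2.758 1.366
vertex 1.002 -2.916 1.742
endloop
endfacet
facet normal 0.542 -0.738 0.402
outer loop
vertex 0.577 -3.608 1.045
vertex 1.002 -2.916 1.742
vertex -0.593 -3.622 2.594
endloop
endfacet
facet normal 0.374 0.533 -0.759
outer loop
vertex 1.002 -2.916 1.742
vertex 0.013 -2.758 1.366
vertex 0.438 -2.065 2.062
endloop
endfacet
facet normal 0.476 -0.015 0.879
outer loop
vertex 1.002 -2.916 1.742
vertex 0.438 -2.065 2.062
vertex -0.593 -3.622 2.594
endloop
endfacet
facet normal 0.374 0.533 -0.759
outer loop
vertex 0.438 -2.065 2.062
vertex 0.013 -2.758 1.366
vertex -0.551 -1.907 1.686
endloop
endfacet
facet normal -0.251 0.458 0.853
outer loop
vertex 0.438 -2.065 2.062
vertex -0.551 -1.907 1.686
vertex -0.593 -3.622 2.594
endloop
endfacet
facet normal 0.375 0.534 -0.758
outer loop
vertex -0.551 -1.907 1.686
vertex 0.013 -2.758 1.366
vertex -0.976 -2.599 0.989
endloop
endfacet
facet normal -0.913 0.208 0.350
outer loop
vertex -0.551 -1.907 1.686
vertex -0.976 -2.599 0.989
vertex -0.593 -3.622 2.594
endloop
endfacet
facet normal 0.375 0.534 -0.758
outer loop
vertex -0.976 -2.599 0.989
vertex 0.013 -2.758 1.366
vertex -0.412 -3.45 0.669
endloop
endfacet
facet normal -0.848 -0.515 -0.126
outer loop
vertex -0.976 -2.599 0.989
vertex -0.412 -3.45 0.669
vertex -0.593 -3.622 2.594
endloop
endfacet
facet normal 0.374 0.534 -0.758
outer loop
vertex -0.412 -3.45 0.669
vertex 0.013 -2.758 1.366
vertex 0.577 -3.608 1.045
endloop
endfacet
facet normal -0.120 -0.988 -0.100
outer loop
vertex -0.412 -3.45 0.669
vertex 0.577 -3.608 1.045
vertex -0.593 -3.622 2.594
endloop
endfacet
facet normal 0.180 0.729 0.660
outer loop
vertex 2.675 2.306 3.655
vertex 2.71 1.54 4.492
vertex 3.66 1.812 3.932
endloop
endfacet
facet normal 0.444 0.896 0.018
outer loop
vertex 2.675 2.306 3.655
vertex 3.66 1.812 3.932
vertex 3.39 1.968 2.84
endloop
endfacet
facet normal -0.094 0.888 -0.451
outer loop
vertex 2.675 2.306 3.655
vertex 3.39 1.968 2.84
vertex 2.273 1.792 2.726
endloop
endfacet
facet normal -0.691 0.716 -0.098
outer loop
vertex 2.675 2.306 3.655
vertex 2.273 1.792 2.726
vertex 1.854 1.527 3.747
endloop
endfacet
facet normal -0.521 0.619 0.588
outer loop
vertex 2.675 2.306 3.655
vertex 1.854 1.527 3.747
vertex 2.71 1.54 4.492
endloop
endfacet
facet normal 0.907 0.385 -0.169
outer loop
vertex 3.39 1.968 2.84
vertex 3.66 1.812 3.932
vertex 3.866 0.993 3.173
endloop
endfacet
facet normal 0.480 0.116 0.870
outer loop
vertex 3.66 1.812 3.932
vertex 2.71 1.54 4.492
vertex 3.447 0.728 4.194
endloop
endfacet
facet normal -0.655 -0.062 0.753
outer loop
vertex 2.71 1.54 4.492
vertex 1.854 1.527 3.747
vertex 2.33 0.552 4.08
endloop
endfacet
facet normal -0.929 0.096 -0.356
outer loop
vertex 1.854 1.527 3.747
vertex 2.273 1.792 2.726
vertex 2.06 0.708 2.988
endloop
endfacet
facet normal 0.036 0.373 -0.927
outer loop
vertex 2.273 1.792 2.726
vertex 3.39 1.968 2.84
vertex 3.01 0.98 2.428
endloop
endfacet
facet normal 0.691 -0.716 0.098
outer loop
vertex 3.045 0.214 3.265
vertex 3.866 0.993 3.173
vertex 3.447 0.728 4.194
endloop
endfacet
facet normal 0.094 -0.888 0.451
outer loop
vertex 3.045 0.214 3.265
vertex 3.447 0.728 4.194
vertex 2.33 0.552 4.08
endloop
endfacet
facet normal -0.444 -0.896 -0.018
outer loop
vertex 3.045 0.214 3.265
vertex 2.33 0.552 4.08
vertex 2.06 0.708 2.988
endloop
endfacet
facet normal -0.180 -0.729 -0.660
outer loop
vertex 3.045 0.214 3.265
vertex 2.06 0.708 2.988
vertex 3.01 0.98 2.428
endloop
endfacet
facet normal 0.521 -0.619 -0.588
outer loop
vertex 3.045 0.214 3.265
vertex 3.01 0.98 2.428
vertex 3.866 0.993 3.173
endloop
endfacet
facet normal 0.929 -0.096 0.356
outer loop
vertex 3.447 0.728 4.194
vertex 3.866 0.993 3.173
vertex 3.66 1.812 3.932
endloop
endfacet
facet normal -0.036 -0.373 0.927
outer loop
vertex 2.33 0.552 4.08
vertex 3.447 0.728 4.194
vertex 2.71 1.54 4.492
endloop
endfacet
facet normal -0.907 -0.385 0.169
outer loop
vertex 2.06 0.708 2.988
vertex 2.33 0.552 4.08
vertex 1.854 1.527 3.747
endloop
endfacet
facet normal -0.480 -0.116 -0.870
outer loop
vertex 3.01 0.98 2.428
vertex 2.06 0.708 2.988
vertex 2.273 1.792 2.726
endloop
endfacet
facet normal 0.655 0.062 -0.753
outer loop
vertex 3.866 0.993 3.173
vertex 3.01 0.98 2.428
vertex 3.39 1.968 2.84
endloop
endfacet

endsolid


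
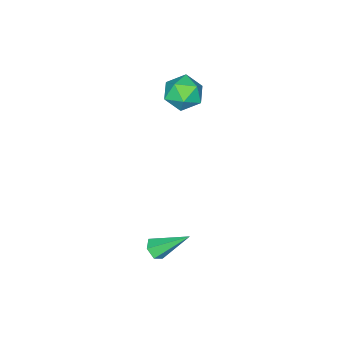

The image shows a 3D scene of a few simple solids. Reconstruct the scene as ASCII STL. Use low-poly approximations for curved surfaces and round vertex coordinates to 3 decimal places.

solid 
facet normal 0.368 -0.664 -0.650
outer loop
vertex 2.258 -1.674 -2.857
vertex 1.811 -1.586 -3.2
vertex 2.282 -1.269 -3.257
endloop
endfacet
facet normal 0.807 0.390 0.443
outer loop
vertex 2.258 -1.674 -2.857
vertex 2.282 -1.269 -3.257
vertex 1.109 -0.314 -1.96
endloop
endfacet
facet normal 0.369 -0.665 -0.649
outer loop
vertex 2.282 -1.269 -3.257
vertex 1.811 -1.586 -3.2
vertex 1.836 -1.181 -3.601
endloop
endfacet
facet normal 0.394 0.873 -0.287
outer loop
vertex 2.282 -1.269 -3.257
vertex 1.836 -1.181 -3.601
vertex 1.109 -0.314 -1.96
endloop
endfacet
facet normal 0.368 -0.666 -0.649
outer loop
vertex 1.836 -1.181 -3.601
vertex 1.811 -1.586 -3.2
vertex 1.365 -1.497 -3.544
endloop
endfacet
facet normal -0.505 0.650 -0.567
outer loop
vertex 1.836 -1.181 -3.601
vertex 1.365 -1.497 -3.544
vertex 1.109 -0.314 -1.96
endloop
endfacet
facet normal 0.368 -0.665 -0.650
outer loop
vertex 1.365 -1.497 -3.544
vertex 1.811 -1.586 -3.2
vertex 1.341 -1.902 -3.143
endloop
endfacet
facet normal -0.991 -0.057 -0.117
outer loop
vertex 1.365 -1.497 -3.544
vertex 1.341 -1.902 -3.143
vertex 1.109 -0.314 -1.96
endloop
endfacet
facet normal 0.368 -0.665 -0.650
outer loop
vertex 1.341 -1.902 -3.143
vertex 1.811 -1.586 -3.2
vertex 1.787 -1.99 -2.8
endloop
endfacet
facet normal -0.577 -0.540 0.612
outer loop
vertex 1.341 -1.902 -3.143
vertex 1.787 -1.99 -2.8
vertex 1.109 -0.314 -1.96
endloop
endfacet
facet normal 0.368 -0.665 -0.650
outer loop
vertex 1.787 -1.99 -2.8
vertex 1.811 -1.586 -3.2
vertex 2.258 -1.674 -2.857
endloop
endfacet
facet normal 0.321 -0.317 0.892
outer loop
vertex 1.787 -1.99 -2.8
vertex 2.258 -1.674 -2.857
vertex 1.109 -0.314 -1.96
endloop
endfacet
facet normal 0.182 0.937 0.299
outer loop
vertex -2.894 -3.04 2.401
vertex -2.968 -3.32 3.324
vertex -2.11 -3.344 2.878
endloop
endfacet
facet normal 0.506 0.800 -0.323
outer loop
vertex -2.894 -3.04 2.401
vertex -2.11 -3.344 2.878
vertex -2.256 -3.621 1.963
endloop
endfacet
facet normal 0.007 0.607 -0.795
outer loop
vertex -2.894 -3.04 2.401
vertex -2.256 -3.621 1.963
vertex -3.205 -3.767 1.843
endloop
endfacet
facet normal -0.626 0.625 -0.465
outer loop
vertex -2.894 -3.04 2.401
vertex -3.205 -3.767 1.843
vertex -3.645 -3.581 2.685
endloop
endfacet
facet normal -0.518 0.829 0.210
outer loop
vertex -2.894 -3.04 2.401
vertex -3.645 -3.581 2.685
vertex -2.968 -3.32 3.324
endloop
endfacet
facet normal 0.943 0.245 -0.225
outer loop
vertex -2.256 -3.621 1.963
vertex -2.11 -3.344 2.878
vertex -1.935 -4.259 2.615
endloop
endfacet
facet normal 0.418 0.467 0.779
outer loop
vertex -2.11 -3.344 2.878
vertex -2.968 -3.32 3.324
vertex -2.375 -4.073 3.457
endloop
endfacet
facet normal -0.714 0.292 0.637
outer loop
vertex -2.968 -3.32 3.324
vertex -3.645 -3.581 2.685
vertex -3.324 -4.219 3.337
endloop
endfacet
facet normal -0.889 -0.039 -0.456
outer loop
vertex -3.645 -3.581 2.685
vertex -3.205 -3.767 1.843
vertex -3.47 -4.496 2.422
endloop
endfacet
facet normal 0.135 -0.068 -0.988
outer loop
vertex -3.205 -3.767 1.843
vertex -2.256 -3.621 1.963
vertex -2.612 -4.52 1.976
endloop
endfacet
facet normal 0.626 -0.625 0.465
outer loop
vertex -2.686 -4.8 2.899
vertex -1.935 -4.259 2.615
vertex -2.375 -4.073 3.457
endloop
endfacet
facet normal -0.007 -0.607 0.795
outer loop
vertex -2.686 -4.8 2.899
vertex -2.375 -4.073 3.457
vertex -3.324 -4.219 3.337
endloop
endfacet
facet normal -0.506 -0.800 0.323
outer loop
vertex -2.686 -4.8 2.899
vertex -3.324 -4.219 3.337
vertex -3.47 -4.496 2.422
endloop
endfacet
facet normal -0.182 -0.937 -0.299
outer loop
vertex -2.686 -4.8 2.899
vertex -3.47 -4.496 2.422
vertex -2.612 -4.52 1.976
endloop
endfacet
facet normal 0.518 -0.829 -0.210
outer loop
vertex -2.686 -4.8 2.899
vertex -2.612 -4.52 1.976
vertex -1.935 -4.259 2.615
endloop
endfacet
facet normal 0.889 0.039 0.456
outer loop
vertex -2.375 -4.073 3.457
vertex -1.935 -4.259 2.615
vertex -2.11 -3.344 2.878
endloop
endfacet
facet normal -0.135 0.068 0.988
outer loop
vertex -3.324 -4.219 3.337
vertex -2.375 -4.073 3.457
vertex -2.968 -3.32 3.324
endloop
endfacet
facet normal -0.943 -0.245 0.225
outer loop
vertex -3.47 -4.496 2.422
vertex -3.324 -4.219 3.337
vertex -3.645 -3.581 2.685
endloop
endfacet
facet normal -0.418 -0.467 -0.779
outer loop
vertex -2.612 -4.52 1.976
vertex -3.47 -4.496 2.422
vertex -3.205 -3.767 1.843
endloop
endfacet
facet normal 0.714 -0.292 -0.637
outer loop
vertex -1.935 -4.259 2.615
vertex -2.612 -4.52 1.976
vertex -2.256 -3.621 1.963
endloop
endfacet

endsolid


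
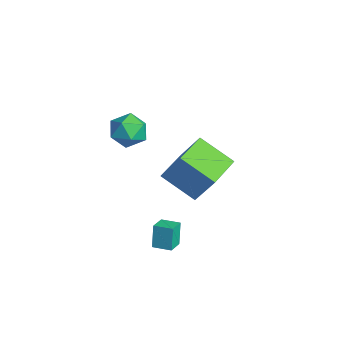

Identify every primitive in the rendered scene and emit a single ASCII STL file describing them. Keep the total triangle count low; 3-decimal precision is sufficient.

solid 
facet normal -0.626 -0.577 0.525
outer loop
vertex 1.455 -0.964 0.518
vertex 0.022 0.625 0.556
vertex 0.64 -1.658 -1.218
endloop
endfacet
facet normal 0.670 -0.742 -0.018
outer loop
vertex 1.998 -0.405 -2.356
vertex 1.455 -0.964 0.518
vertex 0.64 -1.658 -1.218
endloop
endfacet
facet normal -0.626 -0.577 0.525
outer loop
vertex 0.64 -1.658 -1.218
vertex 0.022 0.625 0.556
vertex -0.793 -0.069 -1.18
endloop
endfacet
facet normal -0.400 -0.340 -0.851
outer loop
vertex -0.793 -0.069 -1.18
vertex 1.998 -0.405 -2.356
vertex 0.64 -1.658 -1.218
endloop
endfacet
facet normal 0.400 0.340 0.851
outer loop
vertex 1.455 -0.964 0.518
vertex 1.38 1.878 -0.582
vertex 0.022 0.625 0.556
endloop
endfacet
facet normal 0.670 -0.742 -0.018
outer loop
vertex 2.813 0.289 -0.62
vertex 1.455 -0.964 0.518
vertex 1.998 -0.405 -2.356
endloop
endfacet
facet normal 0.400 0.340 0.851
outer loop
vertex 2.813 0.289 -0.62
vertex 1.38 1.878 -0.582
vertex 1.455 -0.964 0.518
endloop
endfacet
facet normal -0.670 0.742 0.018
outer loop
vertex 0.022 0.625 0.556
vertex 1.38 1.878 -0.582
vertex -0.793 -0.069 -1.18
endloop
endfacet
facet normal -0.400 -0.340 -0.851
outer loop
vertex 0.565 1.184 -2.318
vertex 1.998 -0.405 -2.356
vertex -0.793 -0.069 -1.18
endloop
endfacet
facet normal -0.670 0.742 0.018
outer loop
vertex -0.793 -0.069 -1.18
vertex 1.38 1.878 -0.582
vertex 0.565 1.184 -2.318
endloop
endfacet
facet normal 0.626 0.577 -0.525
outer loop
vertex 0.565 1.184 -2.318
vertex 2.813 0.289 -0.62
vertex 1.998 -0.405 -2.356
endloop
endfacet
facet normal 0.626 0.577 -0.525
outer loop
vertex 1.38 1.878 -0.582
vertex 2.813 0.289 -0.62
vertex 0.565 1.184 -2.318
endloop
endfacet
facet normal -0.712 0.617 0.336
outer loop
vertex 0.775 -3.445 3.419
vertex 1.279 -3.356 4.325
vertex 1.485 -2.695 3.548
endloop
endfacet
facet normal -0.641 0.671 -0.372
outer loop
vertex 0.775 -3.445 3.419
vertex 1.485 -2.695 3.548
vertex 1.447 -3.227 2.655
endloop
endfacet
facet normal -0.754 0.027 -0.656
outer loop
vertex 0.775 -3.445 3.419
vertex 1.447 -3.227 2.655
vertex 1.217 -4.217 2.879
endloop
endfacet
facet normal -0.896 -0.427 -0.122
outer loop
vertex 0.775 -3.445 3.419
vertex 1.217 -4.217 2.879
vertex 1.114 -4.297 3.912
endloop
endfacet
facet normal -0.870 -0.063 0.490
outer loop
vertex 0.775 -3.445 3.419
vertex 1.114 -4.297 3.912
vertex 1.279 -3.356 4.325
endloop
endfacet
facet normal 0.032 0.858 -0.513
outer loop
vertex 1.447 -3.227 2.655
vertex 1.485 -2.695 3.548
vertex 2.366 -3.003 3.088
endloop
endfacet
facet normal -0.082 0.770 0.633
outer loop
vertex 1.485 -2.695 3.548
vertex 1.279 -3.356 4.325
vertex 2.263 -3.083 4.121
endloop
endfacet
facet normal -0.336 -0.329 0.883
outer loop
vertex 1.279 -3.356 4.325
vertex 1.114 -4.297 3.912
vertex 2.033 -4.073 4.345
endloop
endfacet
facet normal -0.378 -0.919 -0.109
outer loop
vertex 1.114 -4.297 3.912
vertex 1.217 -4.217 2.879
vertex 1.995 -4.605 3.452
endloop
endfacet
facet normal -0.150 -0.185 -0.971
outer loop
vertex 1.217 -4.217 2.879
vertex 1.447 -3.227 2.655
vertex 2.201 -3.944 2.675
endloop
endfacet
facet normal 0.896 0.427 0.122
outer loop
vertex 2.705 -3.855 3.581
vertex 2.366 -3.003 3.088
vertex 2.263 -3.083 4.121
endloop
endfacet
facet normal 0.754 -0.027 0.656
outer loop
vertex 2.705 -3.855 3.581
vertex 2.263 -3.083 4.121
vertex 2.033 -4.073 4.345
endloop
endfacet
facet normal 0.641 -0.671 0.372
outer loop
vertex 2.705 -3.855 3.581
vertex 2.033 -4.073 4.345
vertex 1.995 -4.605 3.452
endloop
endfacet
facet normal 0.712 -0.617 -0.336
outer loop
vertex 2.705 -3.855 3.581
vertex 1.995 -4.605 3.452
vertex 2.201 -3.944 2.675
endloop
endfacet
facet normal 0.870 0.063 -0.490
outer loop
vertex 2.705 -3.855 3.581
vertex 2.201 -3.944 2.675
vertex 2.366 -3.003 3.088
endloop
endfacet
facet normal 0.378 0.919 0.109
outer loop
vertex 2.263 -3.083 4.121
vertex 2.366 -3.003 3.088
vertex 1.485 -2.695 3.548
endloop
endfacet
facet normal 0.150 0.185 0.971
outer loop
vertex 2.033 -4.073 4.345
vertex 2.263 -3.083 4.121
vertex 1.279 -3.356 4.325
endloop
endfacet
facet normal -0.032 -0.858 0.513
outer loop
vertex 1.995 -4.605 3.452
vertex 2.033 -4.073 4.345
vertex 1.114 -4.297 3.912
endloop
endfacet
facet normal 0.082 -0.770 -0.633
outer loop
vertex 2.201 -3.944 2.675
vertex 1.995 -4.605 3.452
vertex 1.217 -4.217 2.879
endloop
endfacet
facet normal 0.336 0.329 -0.883
outer loop
vertex 2.366 -3.003 3.088
vertex 2.201 -3.944 2.675
vertex 1.447 -3.227 2.655
endloop
endfacet
facet normal -0.692 0.664 -0.282
outer loop
vertex 3.045 -2.529 -2.354
vertex 3.708 -1.81 -2.289
vertex 3.374 -2.719 -3.608
endloop
endfacet
facet normal -0.677 -0.733 -0.066
outer loop
vertex 4.052 -3.37 -3.331
vertex 3.045 -2.529 -2.354
vertex 3.374 -2.719 -3.608
endloop
endfacet
facet normal -0.693 0.664 -0.282
outer loop
vertex 3.374 -2.719 -3.608
vertex 3.708 -1.81 -2.289
vertex 4.036 -2.0 -3.543
endloop
endfacet
facet normal 0.252 -0.145 -0.957
outer loop
vertex 4.036 -2.0 -3.543
vertex 4.052 -3.37 -3.331
vertex 3.374 -2.719 -3.608
endloop
endfacet
facet normal -0.251 0.145 0.957
outer loop
vertex 3.045 -2.529 -2.354
vertex 4.386 -2.461 -2.012
vertex 3.708 -1.81 -2.289
endloop
endfacet
facet normal -0.676 -0.734 -0.066
outer loop
vertex 3.724 -3.18 -2.077
vertex 3.045 -2.529 -2.354
vertex 4.052 -3.37 -3.331
endloop
endfacet
facet normal -0.251 0.145 0.957
outer loop
vertex 3.724 -3.18 -2.077
vertex 4.386 -2.461 -2.012
vertex 3.045 -2.529 -2.354
endloop
endfacet
facet normal 0.677 0.733 0.066
outer loop
vertex 3.708 -1.81 -2.289
vertex 4.386 -2.461 -2.012
vertex 4.036 -2.0 -3.543
endloop
endfacet
facet normal 0.251 -0.145 -0.957
outer loop
vertex 4.715 -2.651 -3.266
vertex 4.052 -3.37 -3.331
vertex 4.036 -2.0 -3.543
endloop
endfacet
facet normal 0.676 0.734 0.066
outer loop
vertex 4.036 -2.0 -3.543
vertex 4.386 -2.461 -2.012
vertex 4.715 -2.651 -3.266
endloop
endfacet
facet normal 0.693 -0.664 0.282
outer loop
vertex 4.715 -2.651 -3.266
vertex 3.724 -3.18 -2.077
vertex 4.052 -3.37 -3.331
endloop
endfacet
facet normal 0.693 -0.663 0.282
outer loop
vertex 4.386 -2.461 -2.012
vertex 3.724 -3.18 -2.077
vertex 4.715 -2.651 -3.266
endloop
endfacet

endsolid


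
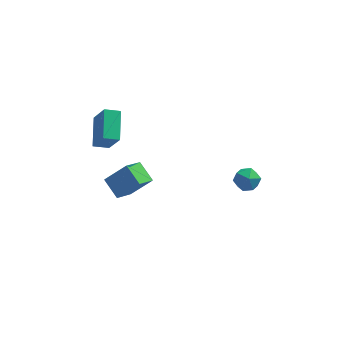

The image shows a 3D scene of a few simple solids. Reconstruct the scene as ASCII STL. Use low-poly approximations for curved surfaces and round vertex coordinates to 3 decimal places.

solid 
facet normal -0.953 -0.243 0.179
outer loop
vertex 3.139 -1.63 2.124
vertex 3.371 -2.35 2.383
vertex 3.312 -1.74 2.897
endloop
endfacet
facet normal -0.851 0.459 0.256
outer loop
vertex 3.139 -1.63 2.124
vertex 3.312 -1.74 2.897
vertex 3.557 -1.078 2.523
endloop
endfacet
facet normal -0.599 0.715 -0.361
outer loop
vertex 3.139 -1.63 2.124
vertex 3.557 -1.078 2.523
vertex 3.767 -1.278 1.778
endloop
endfacet
facet normal -0.547 0.170 -0.820
outer loop
vertex 3.139 -1.63 2.124
vertex 3.767 -1.278 1.778
vertex 3.652 -2.064 1.692
endloop
endfacet
facet normal -0.766 -0.421 -0.486
outer loop
vertex 3.139 -1.63 2.124
vertex 3.652 -2.064 1.692
vertex 3.371 -2.35 2.383
endloop
endfacet
facet normal -0.349 0.556 0.755
outer loop
vertex 3.557 -1.078 2.523
vertex 3.312 -1.74 2.897
vertex 4.048 -1.456 3.028
endloop
endfacet
facet normal -0.515 -0.581 0.630
outer loop
vertex 3.312 -1.74 2.897
vertex 3.371 -2.35 2.383
vertex 3.933 -2.242 2.942
endloop
endfacet
facet normal -0.211 -0.870 -0.446
outer loop
vertex 3.371 -2.35 2.383
vertex 3.652 -2.064 1.692
vertex 4.143 -2.442 2.197
endloop
endfacet
facet normal 0.142 0.087 -0.986
outer loop
vertex 3.652 -2.064 1.692
vertex 3.767 -1.278 1.778
vertex 4.388 -1.78 1.823
endloop
endfacet
facet normal 0.057 0.968 -0.244
outer loop
vertex 3.767 -1.278 1.778
vertex 3.557 -1.078 2.523
vertex 4.329 -1.17 2.337
endloop
endfacet
facet normal 0.547 -0.170 0.820
outer loop
vertex 4.561 -1.89 2.596
vertex 4.048 -1.456 3.028
vertex 3.933 -2.242 2.942
endloop
endfacet
facet normal 0.599 -0.715 0.361
outer loop
vertex 4.561 -1.89 2.596
vertex 3.933 -2.242 2.942
vertex 4.143 -2.442 2.197
endloop
endfacet
facet normal 0.851 -0.459 -0.256
outer loop
vertex 4.561 -1.89 2.596
vertex 4.143 -2.442 2.197
vertex 4.388 -1.78 1.823
endloop
endfacet
facet normal 0.953 0.243 -0.179
outer loop
vertex 4.561 -1.89 2.596
vertex 4.388 -1.78 1.823
vertex 4.329 -1.17 2.337
endloop
endfacet
facet normal 0.766 0.421 0.486
outer loop
vertex 4.561 -1.89 2.596
vertex 4.329 -1.17 2.337
vertex 4.048 -1.456 3.028
endloop
endfacet
facet normal -0.142 -0.087 0.986
outer loop
vertex 3.933 -2.242 2.942
vertex 4.048 -1.456 3.028
vertex 3.312 -1.74 2.897
endloop
endfacet
facet normal -0.057 -0.968 0.244
outer loop
vertex 4.143 -2.442 2.197
vertex 3.933 -2.242 2.942
vertex 3.371 -2.35 2.383
endloop
endfacet
facet normal 0.349 -0.556 -0.755
outer loop
vertex 4.388 -1.78 1.823
vertex 4.143 -2.442 2.197
vertex 3.652 -2.064 1.692
endloop
endfacet
facet normal 0.515 0.581 -0.630
outer loop
vertex 4.329 -1.17 2.337
vertex 4.388 -1.78 1.823
vertex 3.767 -1.278 1.778
endloop
endfacet
facet normal 0.211 0.870 0.446
outer loop
vertex 4.048 -1.456 3.028
vertex 4.329 -1.17 2.337
vertex 3.557 -1.078 2.523
endloop
endfacet
facet normal -0.353 0.410 -0.841
outer loop
vertex -4.102 0.577 2.619
vertex -4.114 2.211 3.421
vertex -3.26 0.722 2.336
endloop
endfacet
facet normal 0.007 -0.898 -0.440
outer loop
vertex -2.646 0.009 3.799
vertex -4.102 0.577 2.619
vertex -3.26 0.722 2.336
endloop
endfacet
facet normal -0.353 0.410 -0.841
outer loop
vertex -3.26 0.722 2.336
vertex -4.114 2.211 3.421
vertex -3.272 2.356 3.138
endloop
endfacet
facet normal 0.936 0.161 -0.314
outer loop
vertex -3.272 2.356 3.138
vertex -2.646 0.009 3.799
vertex -3.26 0.722 2.336
endloop
endfacet
facet normal -0.936 -0.161 0.314
outer loop
vertex -4.102 0.577 2.619
vertex -3.5 1.498 4.884
vertex -4.114 2.211 3.421
endloop
endfacet
facet normal 0.007 -0.898 -0.440
outer loop
vertex -3.488 -0.136 4.082
vertex -4.102 0.577 2.619
vertex -2.646 0.009 3.799
endloop
endfacet
facet normal -0.936 -0.161 0.314
outer loop
vertex -3.488 -0.136 4.082
vertex -3.5 1.498 4.884
vertex -4.102 0.577 2.619
endloop
endfacet
facet normal -0.007 0.898 0.440
outer loop
vertex -4.114 2.211 3.421
vertex -3.5 1.498 4.884
vertex -3.272 2.356 3.138
endloop
endfacet
facet normal 0.936 0.161 -0.314
outer loop
vertex -2.658 1.643 4.601
vertex -2.646 0.009 3.799
vertex -3.272 2.356 3.138
endloop
endfacet
facet normal -0.007 0.898 0.440
outer loop
vertex -3.272 2.356 3.138
vertex -3.5 1.498 4.884
vertex -2.658 1.643 4.601
endloop
endfacet
facet normal 0.353 -0.410 0.841
outer loop
vertex -2.658 1.643 4.601
vertex -3.488 -0.136 4.082
vertex -2.646 0.009 3.799
endloop
endfacet
facet normal 0.353 -0.410 0.841
outer loop
vertex -3.5 1.498 4.884
vertex -3.488 -0.136 4.082
vertex -2.658 1.643 4.601
endloop
endfacet
facet normal -0.533 0.702 0.473
outer loop
vertex -2.385 0.746 0.741
vertex -1.721 1.78 -0.047
vertex -3.562 0.627 -0.409
endloop
endfacet
facet normal -0.455 -0.708 0.539
outer loop
vertex -2.859 -0.3 -1.033
vertex -2.385 0.746 0.741
vertex -3.562 0.627 -0.409
endloop
endfacet
facet normal -0.533 0.702 0.473
outer loop
vertex -3.562 0.627 -0.409
vertex -1.721 1.78 -0.047
vertex -2.898 1.661 -1.197
endloop
endfacet
facet normal -0.714 -0.072 -0.697
outer loop
vertex -2.898 1.661 -1.197
vertex -2.859 -0.3 -1.033
vertex -3.562 0.627 -0.409
endloop
endfacet
facet normal 0.714 0.072 0.697
outer loop
vertex -2.385 0.746 0.741
vertex -1.018 0.853 -0.671
vertex -1.721 1.78 -0.047
endloop
endfacet
facet normal -0.455 -0.708 0.539
outer loop
vertex -1.682 -0.181 0.117
vertex -2.385 0.746 0.741
vertex -2.859 -0.3 -1.033
endloop
endfacet
facet normal 0.714 0.072 0.697
outer loop
vertex -1.682 -0.181 0.117
vertex -1.018 0.853 -0.671
vertex -2.385 0.746 0.741
endloop
endfacet
facet normal 0.455 0.708 -0.539
outer loop
vertex -1.721 1.78 -0.047
vertex -1.018 0.853 -0.671
vertex -2.898 1.661 -1.197
endloop
endfacet
facet normal -0.714 -0.072 -0.697
outer loop
vertex -2.195 0.734 -1.821
vertex -2.859 -0.3 -1.033
vertex -2.898 1.661 -1.197
endloop
endfacet
facet normal 0.455 0.708 -0.539
outer loop
vertex -2.898 1.661 -1.197
vertex -1.018 0.853 -0.671
vertex -2.195 0.734 -1.821
endloop
endfacet
facet normal 0.533 -0.702 -0.473
outer loop
vertex -2.195 0.734 -1.821
vertex -1.682 -0.181 0.117
vertex -2.859 -0.3 -1.033
endloop
endfacet
facet normal 0.533 -0.702 -0.473
outer loop
vertex -1.018 0.853 -0.671
vertex -1.682 -0.181 0.117
vertex -2.195 0.734 -1.821
endloop
endfacet

endsolid


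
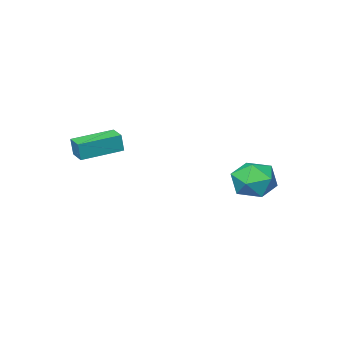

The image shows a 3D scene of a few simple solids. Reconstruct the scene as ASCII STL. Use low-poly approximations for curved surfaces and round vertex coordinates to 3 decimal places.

solid 
facet normal -0.957 0.255 0.140
outer loop
vertex 0.844 -1.086 3.207
vertex 1.095 -0.129 3.176
vertex 0.699 -1.079 2.207
endloop
endfacet
facet normal -0.254 -0.967 0.030
outer loop
vertex 2.765 -1.631 1.904
vertex 0.844 -1.086 3.207
vertex 0.699 -1.079 2.207
endloop
endfacet
facet normal -0.957 0.255 0.141
outer loop
vertex 0.699 -1.079 2.207
vertex 1.095 -0.129 3.176
vertex 0.95 -0.122 2.177
endloop
endfacet
facet normal -0.143 0.007 -0.990
outer loop
vertex 0.95 -0.122 2.177
vertex 2.765 -1.631 1.904
vertex 0.699 -1.079 2.207
endloop
endfacet
facet normal 0.144 -0.006 0.990
outer loop
vertex 0.844 -1.086 3.207
vertex 3.161 -0.681 2.873
vertex 1.095 -0.129 3.176
endloop
endfacet
facet normal -0.254 -0.967 0.030
outer loop
vertex 2.91 -1.638 2.903
vertex 0.844 -1.086 3.207
vertex 2.765 -1.631 1.904
endloop
endfacet
facet normal 0.144 -0.007 0.990
outer loop
vertex 2.91 -1.638 2.903
vertex 3.161 -0.681 2.873
vertex 0.844 -1.086 3.207
endloop
endfacet
facet normal 0.254 0.967 -0.030
outer loop
vertex 1.095 -0.129 3.176
vertex 3.161 -0.681 2.873
vertex 0.95 -0.122 2.177
endloop
endfacet
facet normal -0.144 0.006 -0.990
outer loop
vertex 3.016 -0.674 1.873
vertex 2.765 -1.631 1.904
vertex 0.95 -0.122 2.177
endloop
endfacet
facet normal 0.254 0.967 -0.030
outer loop
vertex 0.95 -0.122 2.177
vertex 3.161 -0.681 2.873
vertex 3.016 -0.674 1.873
endloop
endfacet
facet normal 0.957 -0.255 -0.141
outer loop
vertex 3.016 -0.674 1.873
vertex 2.91 -1.638 2.903
vertex 2.765 -1.631 1.904
endloop
endfacet
facet normal 0.957 -0.255 -0.140
outer loop
vertex 3.161 -0.681 2.873
vertex 2.91 -1.638 2.903
vertex 3.016 -0.674 1.873
endloop
endfacet
facet normal -0.673 0.693 0.258
outer loop
vertex -4.514 4.446 0.002
vertex -4.462 4.062 1.17
vertex -3.701 4.946 0.779
endloop
endfacet
facet normal -0.280 0.914 -0.295
outer loop
vertex -4.514 4.446 0.002
vertex -3.701 4.946 0.779
vertex -3.366 4.676 -0.374
endloop
endfacet
facet normal -0.358 0.440 -0.824
outer loop
vertex -4.514 4.446 0.002
vertex -3.366 4.676 -0.374
vertex -3.919 3.625 -0.695
endloop
endfacet
facet normal -0.799 -0.073 -0.596
outer loop
vertex -4.514 4.446 0.002
vertex -3.919 3.625 -0.695
vertex -4.596 3.246 0.259
endloop
endfacet
facet normal -0.994 0.083 0.072
outer loop
vertex -4.514 4.446 0.002
vertex -4.596 3.246 0.259
vertex -4.462 4.062 1.17
endloop
endfacet
facet normal 0.405 0.909 -0.095
outer loop
vertex -3.366 4.676 -0.374
vertex -3.701 4.946 0.779
vertex -2.604 4.434 0.561
endloop
endfacet
facet normal -0.231 0.553 0.801
outer loop
vertex -3.701 4.946 0.779
vertex -4.462 4.062 1.17
vertex -3.281 4.055 1.515
endloop
endfacet
facet normal -0.750 -0.434 0.499
outer loop
vertex -4.462 4.062 1.17
vertex -4.596 3.246 0.259
vertex -3.834 3.004 1.194
endloop
endfacet
facet normal -0.436 -0.686 -0.582
outer loop
vertex -4.596 3.246 0.259
vertex -3.919 3.625 -0.695
vertex -3.499 2.734 0.041
endloop
endfacet
facet normal 0.278 0.144 -0.950
outer loop
vertex -3.919 3.625 -0.695
vertex -3.366 4.676 -0.374
vertex -2.738 3.618 -0.35
endloop
endfacet
facet normal 0.799 0.073 0.596
outer loop
vertex -2.686 3.234 0.818
vertex -2.604 4.434 0.561
vertex -3.281 4.055 1.515
endloop
endfacet
facet normal 0.358 -0.440 0.824
outer loop
vertex -2.686 3.234 0.818
vertex -3.281 4.055 1.515
vertex -3.834 3.004 1.194
endloop
endfacet
facet normal 0.280 -0.914 0.295
outer loop
vertex -2.686 3.234 0.818
vertex -3.834 3.004 1.194
vertex -3.499 2.734 0.041
endloop
endfacet
facet normal 0.673 -0.693 -0.258
outer loop
vertex -2.686 3.234 0.818
vertex -3.499 2.734 0.041
vertex -2.738 3.618 -0.35
endloop
endfacet
facet normal 0.994 -0.083 -0.072
outer loop
vertex -2.686 3.234 0.818
vertex -2.738 3.618 -0.35
vertex -2.604 4.434 0.561
endloop
endfacet
facet normal 0.436 0.686 0.582
outer loop
vertex -3.281 4.055 1.515
vertex -2.604 4.434 0.561
vertex -3.701 4.946 0.779
endloop
endfacet
facet normal -0.278 -0.144 0.950
outer loop
vertex -3.834 3.004 1.194
vertex -3.281 4.055 1.515
vertex -4.462 4.062 1.17
endloop
endfacet
facet normal -0.405 -0.909 0.095
outer loop
vertex -3.499 2.734 0.041
vertex -3.834 3.004 1.194
vertex -4.596 3.246 0.259
endloop
endfacet
facet normal 0.231 -0.553 -0.801
outer loop
vertex -2.738 3.618 -0.35
vertex -3.499 2.734 0.041
vertex -3.919 3.625 -0.695
endloop
endfacet
facet normal 0.750 0.434 -0.499
outer loop
vertex -2.604 4.434 0.561
vertex -2.738 3.618 -0.35
vertex -3.366 4.676 -0.374
endloop
endfacet

endsolid


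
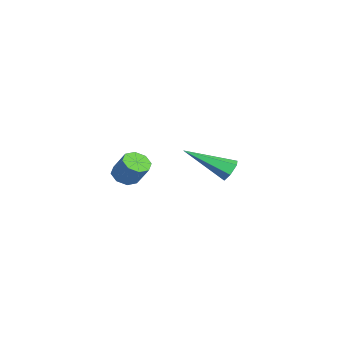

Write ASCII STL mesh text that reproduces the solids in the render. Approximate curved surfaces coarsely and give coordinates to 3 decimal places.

solid 
facet normal -0.438 -0.462 -0.771
outer loop
vertex 2.376 -0.439 -0.473
vertex 1.89 -0.192 -0.345
vertex 2.327 -0.062 -0.671
endloop
endfacet
facet normal 0.892 -0.114 -0.438
outer loop
vertex 2.376 -0.439 -0.473
vertex 2.327 -0.062 -0.671
vertex 2.836 0.044 0.338
endloop
endfacet
facet normal 0.892 -0.114 -0.438
outer loop
vertex 2.836 0.044 0.338
vertex 2.327 -0.062 -0.671
vertex 2.787 0.422 0.14
endloop
endfacet
facet normal 0.437 0.461 0.772
outer loop
vertex 2.836 0.044 0.338
vertex 2.787 0.422 0.14
vertex 2.35 0.292 0.465
endloop
endfacet
facet normal -0.439 -0.461 -0.772
outer loop
vertex 2.327 -0.062 -0.671
vertex 1.89 -0.192 -0.345
vertex 2.023 0.239 -0.678
endloop
endfacet
facet normal 0.551 0.541 -0.635
outer loop
vertex 2.327 -0.062 -0.671
vertex 2.023 0.239 -0.678
vertex 2.787 0.422 0.14
endloop
endfacet
facet normal 0.550 0.542 -0.635
outer loop
vertex 2.787 0.422 0.14
vertex 2.023 0.239 -0.678
vertex 2.482 0.723 0.133
endloop
endfacet
facet normal 0.437 0.461 0.772
outer loop
vertex 2.787 0.422 0.14
vertex 2.482 0.723 0.133
vertex 2.35 0.292 0.465
endloop
endfacet
facet normal -0.438 -0.461 -0.772
outer loop
vertex 2.023 0.239 -0.678
vertex 1.89 -0.192 -0.345
vertex 1.64 0.288 -0.49
endloop
endfacet
facet normal -0.114 0.880 -0.461
outer loop
vertex 2.023 0.239 -0.678
vertex 1.64 0.288 -0.49
vertex 2.482 0.723 0.133
endloop
endfacet
facet normal -0.114 0.880 -0.461
outer loop
vertex 2.482 0.723 0.133
vertex 1.64 0.288 -0.49
vertex 2.1 0.772 0.321
endloop
endfacet
facet normal 0.439 0.460 0.772
outer loop
vertex 2.482 0.723 0.133
vertex 2.1 0.772 0.321
vertex 2.35 0.292 0.465
endloop
endfacet
facet normal -0.437 -0.461 -0.772
outer loop
vertex 1.64 0.288 -0.49
vertex 1.89 -0.192 -0.345
vertex 1.404 0.056 -0.218
endloop
endfacet
facet normal -0.711 0.703 -0.017
outer loop
vertex 1.64 0.288 -0.49
vertex 1.404 0.056 -0.218
vertex 2.1 0.772 0.321
endloop
endfacet
facet normal -0.711 0.703 -0.015
outer loop
vertex 2.1 0.772 0.321
vertex 1.404 0.056 -0.218
vertex 1.864 0.539 0.593
endloop
endfacet
facet normal 0.437 0.460 0.773
outer loop
vertex 2.1 0.772 0.321
vertex 1.864 0.539 0.593
vertex 2.35 0.292 0.465
endloop
endfacet
facet normal -0.437 -0.461 -0.772
outer loop
vertex 1.404 0.056 -0.218
vertex 1.89 -0.192 -0.345
vertex 1.453 -0.322 -0.02
endloop
endfacet
facet normal -0.892 0.114 0.438
outer loop
vertex 1.404 0.056 -0.218
vertex 1.453 -0.322 -0.02
vertex 1.864 0.539 0.593
endloop
endfacet
facet normal -0.892 0.114 0.438
outer loop
vertex 1.864 0.539 0.593
vertex 1.453 -0.322 -0.02
vertex 1.913 0.162 0.791
endloop
endfacet
facet normal 0.438 0.462 0.771
outer loop
vertex 1.864 0.539 0.593
vertex 1.913 0.162 0.791
vertex 2.35 0.292 0.465
endloop
endfacet
facet normal -0.437 -0.461 -0.772
outer loop
vertex 1.453 -0.322 -0.02
vertex 1.89 -0.192 -0.345
vertex 1.758 -0.623 -0.013
endloop
endfacet
facet normal -0.550 -0.542 0.635
outer loop
vertex 1.453 -0.322 -0.02
vertex 1.758 -0.623 -0.013
vertex 1.913 0.162 0.791
endloop
endfacet
facet normal -0.551 -0.542 0.635
outer loop
vertex 1.913 0.162 0.791
vertex 1.758 -0.623 -0.013
vertex 2.217 -0.139 0.798
endloop
endfacet
facet normal 0.439 0.461 0.772
outer loop
vertex 1.913 0.162 0.791
vertex 2.217 -0.139 0.798
vertex 2.35 0.292 0.465
endloop
endfacet
facet normal -0.439 -0.460 -0.772
outer loop
vertex 1.758 -0.623 -0.013
vertex 1.89 -0.192 -0.345
vertex 2.14 -0.672 -0.201
endloop
endfacet
facet normal 0.114 -0.880 0.461
outer loop
vertex 1.758 -0.623 -0.013
vertex 2.14 -0.672 -0.201
vertex 2.217 -0.139 0.798
endloop
endfacet
facet normal 0.114 -0.880 0.461
outer loop
vertex 2.217 -0.139 0.798
vertex 2.14 -0.672 -0.201
vertex 2.6 -0.188 0.61
endloop
endfacet
facet normal 0.438 0.461 0.772
outer loop
vertex 2.217 -0.139 0.798
vertex 2.6 -0.188 0.61
vertex 2.35 0.292 0.465
endloop
endfacet
facet normal -0.437 -0.460 -0.773
outer loop
vertex 2.14 -0.672 -0.201
vertex 1.89 -0.192 -0.345
vertex 2.376 -0.439 -0.473
endloop
endfacet
facet normal 0.712 -0.702 0.016
outer loop
vertex 2.14 -0.672 -0.201
vertex 2.376 -0.439 -0.473
vertex 2.6 -0.188 0.61
endloop
endfacet
facet normal 0.710 -0.704 0.016
outer loop
vertex 2.6 -0.188 0.61
vertex 2.376 -0.439 -0.473
vertex 2.836 0.044 0.338
endloop
endfacet
facet normal 0.437 0.461 0.772
outer loop
vertex 2.6 -0.188 0.61
vertex 2.836 0.044 0.338
vertex 2.35 0.292 0.465
endloop
endfacet
facet normal -0.049 0.869 -0.493
outer loop
vertex -2.448 2.985 -2.082
vertex -2.72 3.209 -1.66
vertex -2.171 3.231 -1.676
endloop
endfacet
facet normal 0.851 -0.402 -0.337
outer loop
vertex -2.448 2.985 -2.082
vertex -2.171 3.231 -1.676
vertex -2.62 1.411 -0.64
endloop
endfacet
facet normal -0.049 0.869 -0.493
outer loop
vertex -2.171 3.231 -1.676
vertex -2.72 3.209 -1.66
vertex -2.443 3.455 -1.254
endloop
endfacet
facet normal 0.856 0.079 0.510
outer loop
vertex -2.171 3.231 -1.676
vertex -2.443 3.455 -1.254
vertex -2.62 1.411 -0.64
endloop
endfacet
facet normal -0.049 0.869 -0.493
outer loop
vertex -2.443 3.455 -1.254
vertex -2.72 3.209 -1.66
vertex -2.993 3.433 -1.238
endloop
endfacet
facet normal 0.016 0.286 0.958
outer loop
vertex -2.443 3.455 -1.254
vertex -2.993 3.433 -1.238
vertex -2.62 1.411 -0.64
endloop
endfacet
facet normal -0.049 0.869 -0.493
outer loop
vertex -2.993 3.433 -1.238
vertex -2.72 3.209 -1.66
vertex -3.27 3.187 -1.644
endloop
endfacet
facet normal -0.829 0.012 0.559
outer loop
vertex -2.993 3.433 -1.238
vertex -3.27 3.187 -1.644
vertex -2.62 1.411 -0.64
endloop
endfacet
facet normal -0.049 0.869 -0.493
outer loop
vertex -3.27 3.187 -1.644
vertex -2.72 3.209 -1.66
vertex -2.998 2.963 -2.066
endloop
endfacet
facet normal -0.835 -0.469 -0.289
outer loop
vertex -3.27 3.187 -1.644
vertex -2.998 2.963 -2.066
vertex -2.62 1.411 -0.64
endloop
endfacet
facet normal -0.049 0.869 -0.493
outer loop
vertex -2.998 2.963 -2.066
vertex -2.72 3.209 -1.66
vertex -2.448 2.985 -2.082
endloop
endfacet
facet normal 0.006 -0.676 -0.737
outer loop
vertex -2.998 2.963 -2.066
vertex -2.448 2.985 -2.082
vertex -2.62 1.411 -0.64
endloop
endfacet

endsolid


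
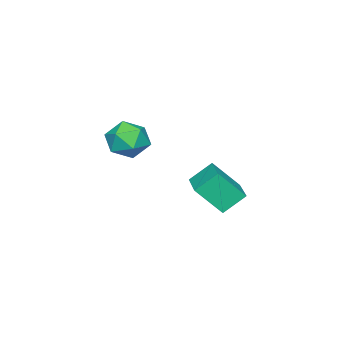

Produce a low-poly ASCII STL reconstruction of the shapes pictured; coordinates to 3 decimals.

solid 
facet normal -0.508 0.756 0.413
outer loop
vertex -0.627 -0.877 0.197
vertex -1.192 -1.65 0.918
vertex -0.161 -1.149 1.268
endloop
endfacet
facet normal 0.134 0.973 0.189
outer loop
vertex -0.627 -0.877 0.197
vertex -0.161 -1.149 1.268
vertex 0.552 -1.061 0.308
endloop
endfacet
facet normal 0.179 0.841 -0.511
outer loop
vertex -0.627 -0.877 0.197
vertex 0.552 -1.061 0.308
vertex -0.038 -1.508 -0.634
endloop
endfacet
facet normal -0.434 0.542 -0.719
outer loop
vertex -0.627 -0.877 0.197
vertex -0.038 -1.508 -0.634
vertex -1.116 -1.872 -0.258
endloop
endfacet
facet normal -0.859 0.490 -0.148
outer loop
vertex -0.627 -0.877 0.197
vertex -1.116 -1.872 -0.258
vertex -1.192 -1.65 0.918
endloop
endfacet
facet normal 0.628 0.579 0.520
outer loop
vertex 0.552 -1.061 0.308
vertex -0.161 -1.149 1.268
vertex 0.716 -1.948 1.098
endloop
endfacet
facet normal -0.410 0.227 0.883
outer loop
vertex -0.161 -1.149 1.268
vertex -1.192 -1.65 0.918
vertex -0.362 -2.312 1.474
endloop
endfacet
facet normal -0.979 -0.203 -0.025
outer loop
vertex -1.192 -1.65 0.918
vertex -1.116 -1.872 -0.258
vertex -0.952 -2.759 0.532
endloop
endfacet
facet normal -0.291 -0.118 -0.949
outer loop
vertex -1.116 -1.872 -0.258
vertex -0.038 -1.508 -0.634
vertex -0.239 -2.671 -0.428
endloop
endfacet
facet normal 0.701 0.365 -0.612
outer loop
vertex -0.038 -1.508 -0.634
vertex 0.552 -1.061 0.308
vertex 0.792 -2.17 -0.078
endloop
endfacet
facet normal 0.434 -0.542 0.719
outer loop
vertex 0.227 -2.943 0.643
vertex 0.716 -1.948 1.098
vertex -0.362 -2.312 1.474
endloop
endfacet
facet normal -0.179 -0.841 0.511
outer loop
vertex 0.227 -2.943 0.643
vertex -0.362 -2.312 1.474
vertex -0.952 -2.759 0.532
endloop
endfacet
facet normal -0.134 -0.973 -0.189
outer loop
vertex 0.227 -2.943 0.643
vertex -0.952 -2.759 0.532
vertex -0.239 -2.671 -0.428
endloop
endfacet
facet normal 0.508 -0.756 -0.413
outer loop
vertex 0.227 -2.943 0.643
vertex -0.239 -2.671 -0.428
vertex 0.792 -2.17 -0.078
endloop
endfacet
facet normal 0.859 -0.490 0.148
outer loop
vertex 0.227 -2.943 0.643
vertex 0.792 -2.17 -0.078
vertex 0.716 -1.948 1.098
endloop
endfacet
facet normal 0.291 0.118 0.949
outer loop
vertex -0.362 -2.312 1.474
vertex 0.716 -1.948 1.098
vertex -0.161 -1.149 1.268
endloop
endfacet
facet normal -0.701 -0.365 0.612
outer loop
vertex -0.952 -2.759 0.532
vertex -0.362 -2.312 1.474
vertex -1.192 -1.65 0.918
endloop
endfacet
facet normal -0.628 -0.579 -0.520
outer loop
vertex -0.239 -2.671 -0.428
vertex -0.952 -2.759 0.532
vertex -1.116 -1.872 -0.258
endloop
endfacet
facet normal 0.410 -0.227 -0.883
outer loop
vertex 0.792 -2.17 -0.078
vertex -0.239 -2.671 -0.428
vertex -0.038 -1.508 -0.634
endloop
endfacet
facet normal 0.979 0.203 0.025
outer loop
vertex 0.716 -1.948 1.098
vertex 0.792 -2.17 -0.078
vertex 0.552 -1.061 0.308
endloop
endfacet
facet normal -0.757 -0.639 -0.140
outer loop
vertex -0.915 2.317 -0.318
vertex -1.582 3.413 -1.719
vertex -0.115 1.579 -1.276
endloop
endfacet
facet normal 0.351 -0.577 0.738
outer loop
vertex 1.482 2.927 -0.981
vertex -0.915 2.317 -0.318
vertex -0.115 1.579 -1.276
endloop
endfacet
facet normal -0.757 -0.639 -0.140
outer loop
vertex -0.115 1.579 -1.276
vertex -1.582 3.413 -1.719
vertex -0.782 2.675 -2.677
endloop
endfacet
facet normal 0.552 -0.509 -0.661
outer loop
vertex -0.782 2.675 -2.677
vertex 1.482 2.927 -0.981
vertex -0.115 1.579 -1.276
endloop
endfacet
facet normal -0.552 0.509 0.661
outer loop
vertex -0.915 2.317 -0.318
vertex 0.015 4.761 -1.424
vertex -1.582 3.413 -1.719
endloop
endfacet
facet normal 0.351 -0.577 0.738
outer loop
vertex 0.682 3.665 -0.023
vertex -0.915 2.317 -0.318
vertex 1.482 2.927 -0.981
endloop
endfacet
facet normal -0.552 0.509 0.661
outer loop
vertex 0.682 3.665 -0.023
vertex 0.015 4.761 -1.424
vertex -0.915 2.317 -0.318
endloop
endfacet
facet normal -0.351 0.577 -0.738
outer loop
vertex -1.582 3.413 -1.719
vertex 0.015 4.761 -1.424
vertex -0.782 2.675 -2.677
endloop
endfacet
facet normal 0.552 -0.509 -0.661
outer loop
vertex 0.815 4.023 -2.382
vertex 1.482 2.927 -0.981
vertex -0.782 2.675 -2.677
endloop
endfacet
facet normal -0.351 0.577 -0.738
outer loop
vertex -0.782 2.675 -2.677
vertex 0.015 4.761 -1.424
vertex 0.815 4.023 -2.382
endloop
endfacet
facet normal 0.757 0.639 0.140
outer loop
vertex 0.815 4.023 -2.382
vertex 0.682 3.665 -0.023
vertex 1.482 2.927 -0.981
endloop
endfacet
facet normal 0.757 0.639 0.140
outer loop
vertex 0.015 4.761 -1.424
vertex 0.682 3.665 -0.023
vertex 0.815 4.023 -2.382
endloop
endfacet

endsolid
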